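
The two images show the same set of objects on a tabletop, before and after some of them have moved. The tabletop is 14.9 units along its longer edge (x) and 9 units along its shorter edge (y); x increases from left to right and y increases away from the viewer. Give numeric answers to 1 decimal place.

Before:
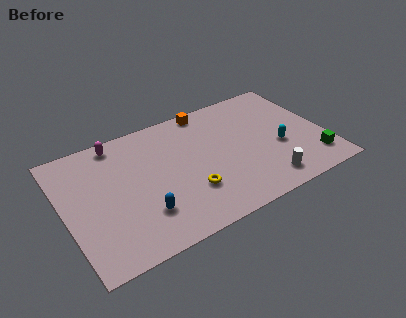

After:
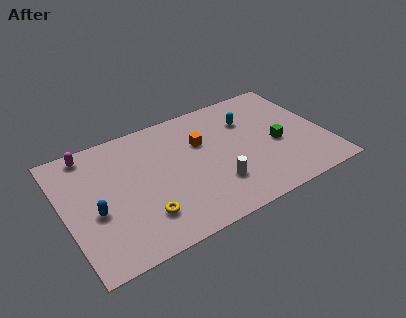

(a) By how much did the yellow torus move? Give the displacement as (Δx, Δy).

(-2.7, -0.5)

The yellow torus was at about (6.8, 2.7) and moved to about (4.1, 2.2).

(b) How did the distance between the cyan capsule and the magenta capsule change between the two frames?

-0.7

The distance was about 9.8 in the first image and 9.1 in the second, so they moved 0.7 units closer together.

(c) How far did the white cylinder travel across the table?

2.9

The white cylinder moved from about (11.0, 1.4) to (8.3, 2.5), a distance of √(2.7² + 1.1²) ≈ 2.9.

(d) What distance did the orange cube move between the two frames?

2.4

The orange cube moved from about (8.7, 8.2) to (8.0, 5.9), a distance of √(0.7² + 2.3²) ≈ 2.4.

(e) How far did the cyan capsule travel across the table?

3.1

The cyan capsule was near (12.2, 3.6) before and (10.8, 6.4) after, so it travelled √(1.4² + 2.8²) ≈ 3.1 units.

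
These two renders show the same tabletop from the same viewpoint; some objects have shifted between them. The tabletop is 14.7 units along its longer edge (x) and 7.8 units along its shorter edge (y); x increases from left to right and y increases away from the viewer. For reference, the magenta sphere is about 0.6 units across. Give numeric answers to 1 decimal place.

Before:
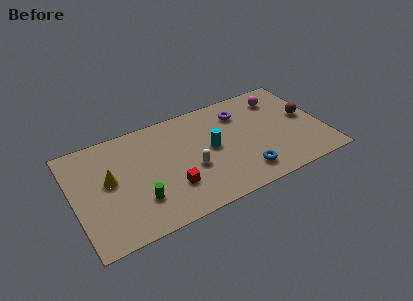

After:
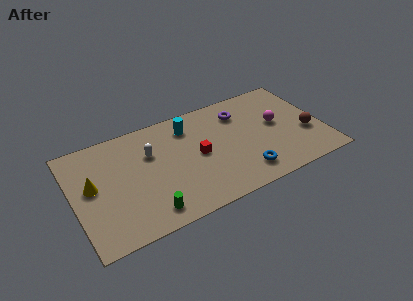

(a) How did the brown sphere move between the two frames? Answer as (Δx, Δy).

(-0.1, -1.3)

The brown sphere was at about (13.8, 4.2) and moved to about (13.7, 2.9).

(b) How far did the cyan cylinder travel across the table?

2.4

The cyan cylinder was near (8.1, 4.1) before and (7.0, 6.2) after, so it travelled √(1.1² + 2.1²) ≈ 2.4 units.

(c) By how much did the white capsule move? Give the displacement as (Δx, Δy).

(-2.2, 2.1)

The white capsule started near (6.8, 3.1) and ended near (4.6, 5.2).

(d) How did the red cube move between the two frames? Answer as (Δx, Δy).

(1.8, 1.6)

From the two frames, the red cube sits at roughly (5.5, 2.3) before and (7.3, 3.9) after.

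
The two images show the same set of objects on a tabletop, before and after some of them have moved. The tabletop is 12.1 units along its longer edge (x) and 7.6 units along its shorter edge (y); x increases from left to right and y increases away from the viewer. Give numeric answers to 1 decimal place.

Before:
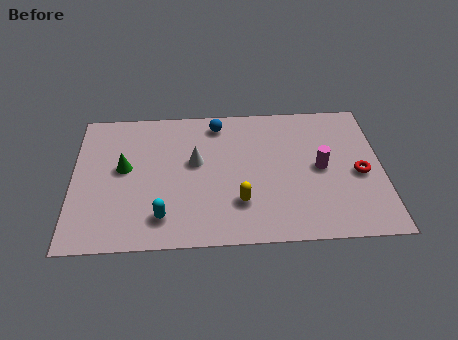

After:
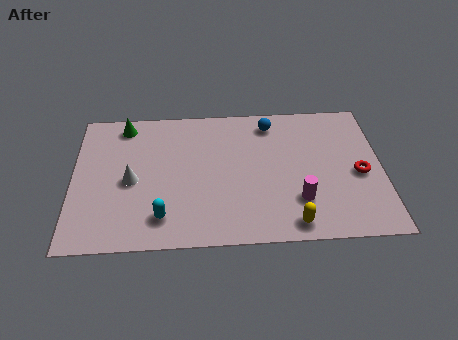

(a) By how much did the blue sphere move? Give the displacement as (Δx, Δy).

(2.1, -0.1)

The blue sphere was at about (5.7, 6.5) and moved to about (7.8, 6.4).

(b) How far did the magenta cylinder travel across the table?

1.9

From (9.7, 3.8) to (8.8, 2.1), the magenta cylinder covered √(0.9² + 1.7²) ≈ 1.9 units.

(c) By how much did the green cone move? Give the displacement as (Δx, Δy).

(0.0, 2.4)

From the two frames, the green cone sits at roughly (2.0, 4.2) before and (2.0, 6.6) after.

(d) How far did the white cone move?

2.7

The white cone moved from about (4.8, 4.4) to (2.3, 3.5), a distance of √(2.5² + 0.9²) ≈ 2.7.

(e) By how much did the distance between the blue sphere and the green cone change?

+1.4

Before: roughly 4.4 units apart; after: 5.8. That's 1.4 units further apart.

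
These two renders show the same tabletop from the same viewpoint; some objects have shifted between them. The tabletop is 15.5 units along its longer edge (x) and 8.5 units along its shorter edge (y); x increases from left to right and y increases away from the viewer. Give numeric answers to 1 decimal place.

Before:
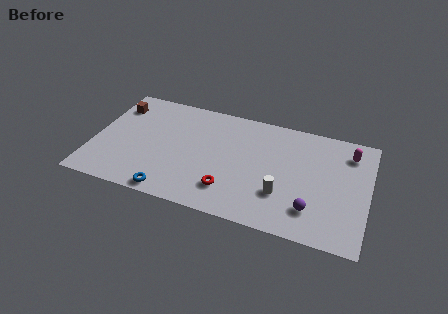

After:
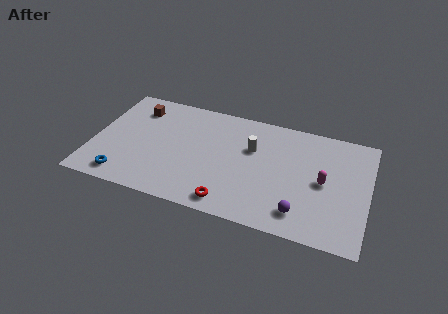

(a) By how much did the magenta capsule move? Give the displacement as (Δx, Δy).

(-1.3, -2.6)

The magenta capsule started near (14.3, 6.8) and ended near (13.0, 4.2).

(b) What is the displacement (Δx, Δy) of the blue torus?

(-2.7, 0.4)

The blue torus started near (4.7, 0.8) and ended near (2.0, 1.2).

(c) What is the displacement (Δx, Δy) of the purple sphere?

(-0.6, -0.4)

The purple sphere was at about (12.5, 2.0) and moved to about (11.9, 1.6).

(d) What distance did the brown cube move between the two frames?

1.2

The brown cube moved from about (1.0, 6.6) to (2.2, 6.7), a distance of √(1.2² + 0.1²) ≈ 1.2.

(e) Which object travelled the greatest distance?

the white cylinder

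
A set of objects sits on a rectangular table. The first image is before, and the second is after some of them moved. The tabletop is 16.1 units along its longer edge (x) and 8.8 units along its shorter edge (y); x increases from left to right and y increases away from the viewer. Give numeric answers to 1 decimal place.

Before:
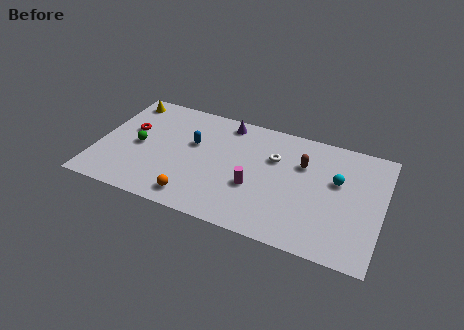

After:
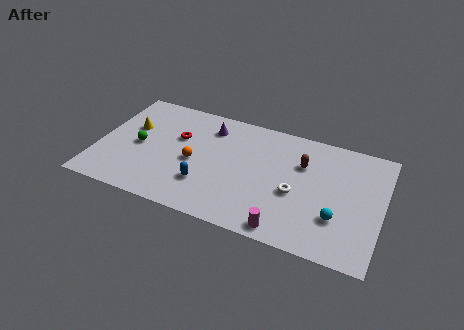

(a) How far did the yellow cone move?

2.2

The yellow cone was near (1.1, 7.6) before and (1.7, 5.5) after, so it travelled √(0.6² + 2.1²) ≈ 2.2 units.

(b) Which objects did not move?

the green sphere and the brown capsule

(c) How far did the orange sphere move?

2.7

The orange sphere was near (5.8, 1.3) before and (5.5, 4.0) after, so it travelled √(0.3² + 2.7²) ≈ 2.7 units.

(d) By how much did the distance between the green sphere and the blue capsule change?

+1.1

The distance was about 3.2 in the first image and 4.3 in the second, so they moved 1.1 units further apart.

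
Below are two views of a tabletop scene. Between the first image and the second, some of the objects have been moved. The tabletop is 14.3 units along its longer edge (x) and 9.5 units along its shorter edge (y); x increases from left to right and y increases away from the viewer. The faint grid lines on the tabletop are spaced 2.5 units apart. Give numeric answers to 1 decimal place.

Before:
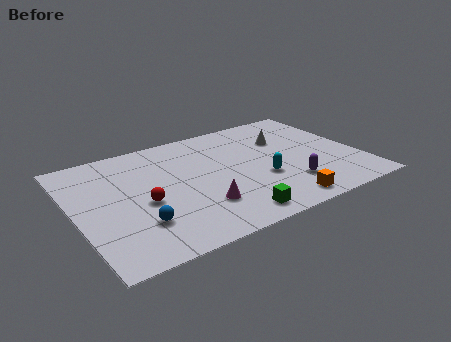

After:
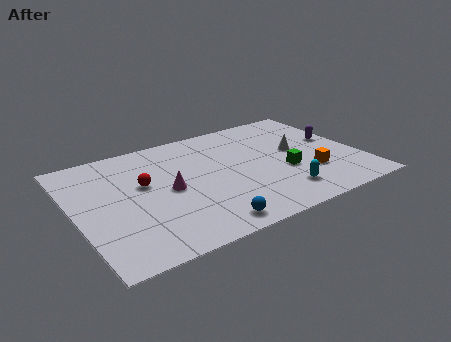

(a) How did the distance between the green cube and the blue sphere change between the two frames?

+0.5

Before: roughly 4.6 units apart; after: 5.1. That's 0.5 units further apart.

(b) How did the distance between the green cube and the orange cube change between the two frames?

-1.1

They were about 2.5 units apart before and 1.4 after — 1.1 units closer together.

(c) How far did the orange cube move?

2.6

The orange cube was near (9.7, 1.1) before and (11.6, 2.9) after, so it travelled √(1.9² + 1.8²) ≈ 2.6 units.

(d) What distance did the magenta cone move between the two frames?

2.4

From (5.9, 2.6) to (4.6, 4.6), the magenta cone covered √(1.3² + 2.0²) ≈ 2.4 units.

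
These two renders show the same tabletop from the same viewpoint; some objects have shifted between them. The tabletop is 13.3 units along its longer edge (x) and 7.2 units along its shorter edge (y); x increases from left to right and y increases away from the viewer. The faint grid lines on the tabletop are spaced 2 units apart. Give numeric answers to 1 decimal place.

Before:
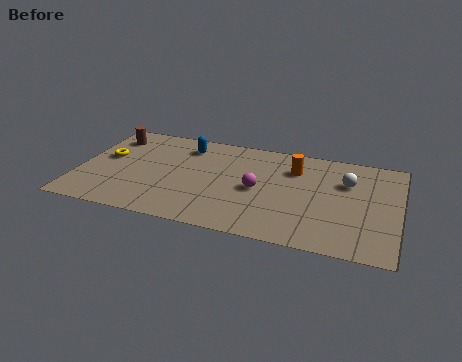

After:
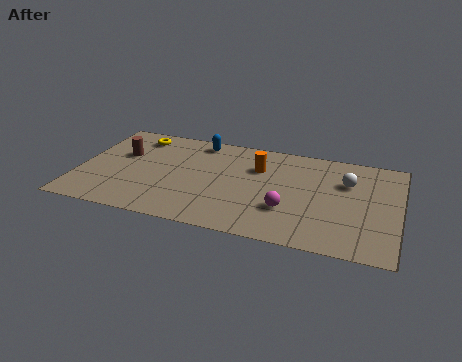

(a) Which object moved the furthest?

the yellow torus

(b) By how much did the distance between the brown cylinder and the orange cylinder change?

-2.1

Before: roughly 7.8 units apart; after: 5.7. That's 2.1 units closer together.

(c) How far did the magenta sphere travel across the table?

1.7

The magenta sphere was near (7.5, 3.4) before and (8.8, 2.3) after, so it travelled √(1.3² + 1.1²) ≈ 1.7 units.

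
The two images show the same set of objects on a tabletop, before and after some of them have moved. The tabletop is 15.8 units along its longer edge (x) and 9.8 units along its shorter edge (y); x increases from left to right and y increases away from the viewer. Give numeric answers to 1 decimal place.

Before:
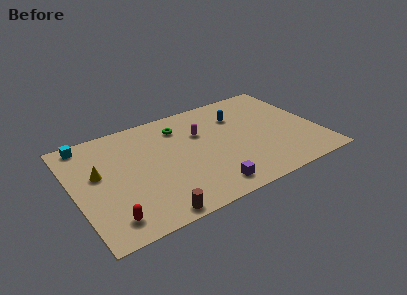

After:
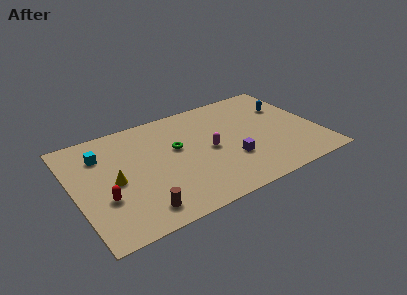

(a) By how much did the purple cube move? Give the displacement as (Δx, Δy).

(1.8, 1.8)

The purple cube started near (8.1, 1.4) and ended near (9.9, 3.2).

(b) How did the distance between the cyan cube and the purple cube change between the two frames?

-1.2

They were about 10.1 units apart before and 8.9 after — 1.2 units closer together.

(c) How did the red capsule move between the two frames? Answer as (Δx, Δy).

(-0.1, 1.8)

The red capsule started near (1.8, 1.6) and ended near (1.7, 3.4).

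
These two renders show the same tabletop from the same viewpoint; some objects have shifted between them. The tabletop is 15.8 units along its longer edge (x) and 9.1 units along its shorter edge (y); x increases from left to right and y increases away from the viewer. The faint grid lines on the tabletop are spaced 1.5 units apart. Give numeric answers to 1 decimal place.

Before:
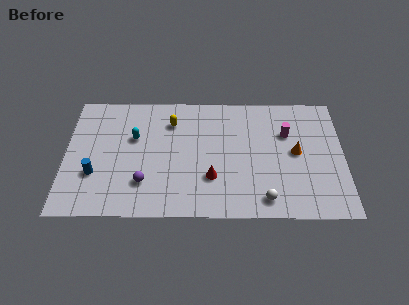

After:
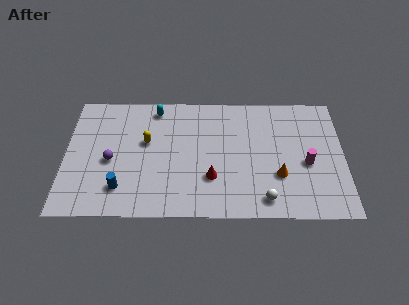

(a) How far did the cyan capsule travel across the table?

2.5

From (3.9, 5.7) to (5.1, 7.9), the cyan capsule covered √(1.2² + 2.2²) ≈ 2.5 units.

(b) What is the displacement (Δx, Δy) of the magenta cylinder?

(1.1, -2.2)

The magenta cylinder started near (12.6, 6.1) and ended near (13.7, 3.9).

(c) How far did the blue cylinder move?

1.8

From (1.7, 3.0) to (3.2, 2.0), the blue cylinder covered √(1.5² + 1.0²) ≈ 1.8 units.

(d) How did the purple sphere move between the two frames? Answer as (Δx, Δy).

(-1.9, 1.6)

The purple sphere was at about (4.5, 2.4) and moved to about (2.6, 4.0).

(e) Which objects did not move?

the white sphere and the red cone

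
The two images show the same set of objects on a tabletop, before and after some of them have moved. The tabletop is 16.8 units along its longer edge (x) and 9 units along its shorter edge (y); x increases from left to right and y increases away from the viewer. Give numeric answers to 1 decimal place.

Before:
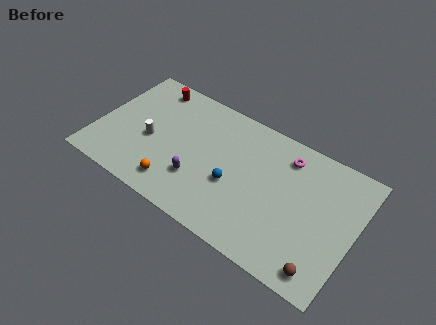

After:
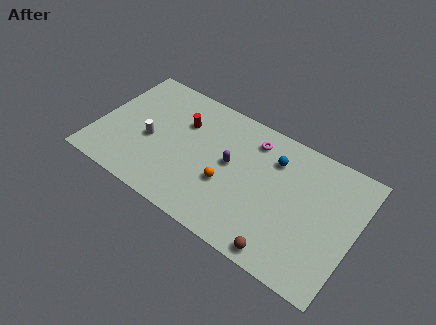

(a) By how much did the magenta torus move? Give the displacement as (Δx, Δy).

(-2.2, 0.0)

The magenta torus started near (12.0, 7.3) and ended near (9.8, 7.3).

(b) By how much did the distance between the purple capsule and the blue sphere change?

+0.8

They were about 2.4 units apart before and 3.2 after — 0.8 units further apart.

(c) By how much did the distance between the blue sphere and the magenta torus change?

-3.1

The distance was about 4.7 in the first image and 1.6 in the second, so they moved 3.1 units closer together.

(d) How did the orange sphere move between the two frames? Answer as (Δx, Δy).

(3.1, 1.8)

The orange sphere started near (5.6, 1.6) and ended near (8.7, 3.4).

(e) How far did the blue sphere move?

3.8

From (9.1, 3.6) to (11.3, 6.7), the blue sphere covered √(2.2² + 3.1²) ≈ 3.8 units.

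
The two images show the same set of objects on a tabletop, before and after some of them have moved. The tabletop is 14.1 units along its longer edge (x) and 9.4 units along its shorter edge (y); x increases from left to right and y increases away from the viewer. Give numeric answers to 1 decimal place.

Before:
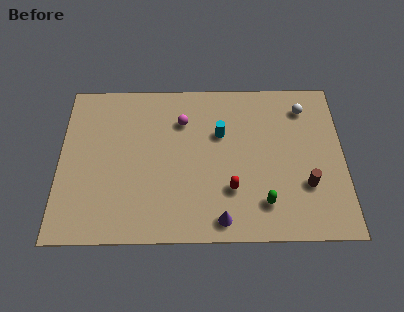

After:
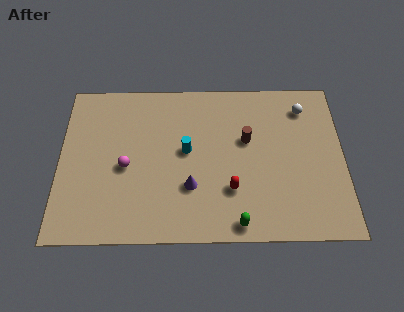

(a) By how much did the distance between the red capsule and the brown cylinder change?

-0.7

Before: roughly 3.7 units apart; after: 3.0. That's 0.7 units closer together.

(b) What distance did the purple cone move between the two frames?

2.4

The purple cone was near (8.0, 1.1) before and (6.5, 3.0) after, so it travelled √(1.5² + 1.9²) ≈ 2.4 units.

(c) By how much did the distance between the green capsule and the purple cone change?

+0.8

They were about 2.3 units apart before and 3.1 after — 0.8 units further apart.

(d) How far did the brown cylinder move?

4.0

The brown cylinder was near (12.2, 3.0) before and (9.3, 5.7) after, so it travelled √(2.9² + 2.7²) ≈ 4.0 units.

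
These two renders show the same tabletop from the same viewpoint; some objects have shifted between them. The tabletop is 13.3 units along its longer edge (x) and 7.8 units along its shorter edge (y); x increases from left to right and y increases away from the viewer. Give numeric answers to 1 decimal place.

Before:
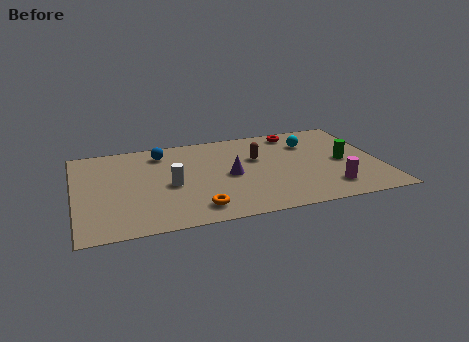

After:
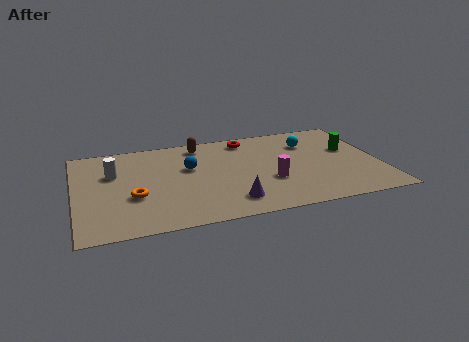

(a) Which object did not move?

the cyan sphere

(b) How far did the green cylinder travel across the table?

1.1

The green cylinder was near (11.7, 3.7) before and (12.1, 4.7) after, so it travelled √(0.4² + 1.0²) ≈ 1.1 units.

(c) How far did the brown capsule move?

3.0

The brown capsule moved from about (8.0, 4.9) to (5.6, 6.7), a distance of √(2.4² + 1.8²) ≈ 3.0.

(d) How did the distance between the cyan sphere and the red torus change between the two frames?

+1.7

The distance was about 1.2 in the first image and 2.9 in the second, so they moved 1.7 units further apart.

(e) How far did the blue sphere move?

1.9

The blue sphere moved from about (3.9, 6.4) to (5.0, 4.8), a distance of √(1.1² + 1.6²) ≈ 1.9.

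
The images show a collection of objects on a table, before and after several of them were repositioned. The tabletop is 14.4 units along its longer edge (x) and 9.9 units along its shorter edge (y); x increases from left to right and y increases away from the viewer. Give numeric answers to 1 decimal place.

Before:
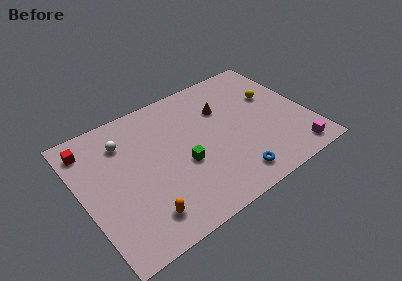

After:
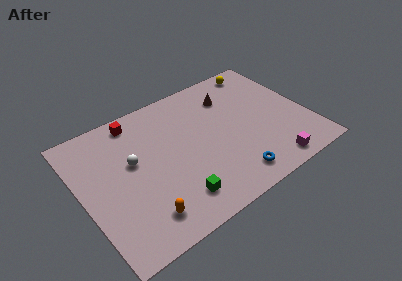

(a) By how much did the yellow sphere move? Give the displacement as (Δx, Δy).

(-0.2, 2.6)

The yellow sphere started near (12.5, 6.2) and ended near (12.3, 8.8).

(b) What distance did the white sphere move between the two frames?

1.7

The white sphere moved from about (3.0, 7.5) to (3.3, 5.8), a distance of √(0.3² + 1.7²) ≈ 1.7.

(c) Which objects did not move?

the orange capsule and the blue torus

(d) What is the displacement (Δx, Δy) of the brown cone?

(0.7, 0.7)

From the two frames, the brown cone sits at roughly (9.3, 6.8) before and (10.0, 7.5) after.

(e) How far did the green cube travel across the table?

2.3

The green cube moved from about (6.2, 4.0) to (5.3, 1.9), a distance of √(0.9² + 2.1²) ≈ 2.3.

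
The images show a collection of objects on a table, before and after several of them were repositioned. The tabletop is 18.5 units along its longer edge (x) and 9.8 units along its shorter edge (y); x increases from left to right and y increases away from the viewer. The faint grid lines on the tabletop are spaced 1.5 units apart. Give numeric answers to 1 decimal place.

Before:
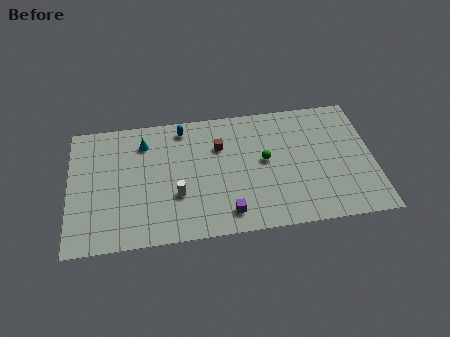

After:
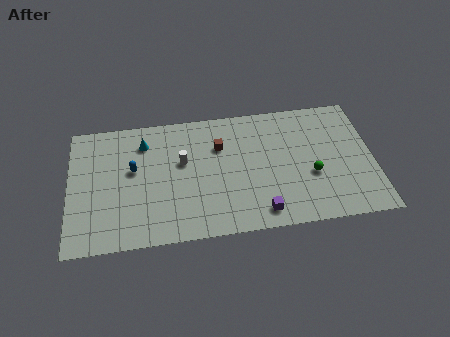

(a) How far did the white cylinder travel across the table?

2.5

The white cylinder moved from about (6.5, 3.4) to (6.9, 5.9), a distance of √(0.4² + 2.5²) ≈ 2.5.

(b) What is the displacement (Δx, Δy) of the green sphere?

(2.8, -1.5)

From the two frames, the green sphere sits at roughly (11.9, 5.3) before and (14.7, 3.8) after.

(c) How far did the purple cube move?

2.0

The purple cube moved from about (9.5, 1.6) to (11.5, 1.4), a distance of √(2.0² + 0.2²) ≈ 2.0.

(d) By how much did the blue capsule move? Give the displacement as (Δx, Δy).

(-3.1, -2.8)

The blue capsule started near (7.0, 8.5) and ended near (3.9, 5.7).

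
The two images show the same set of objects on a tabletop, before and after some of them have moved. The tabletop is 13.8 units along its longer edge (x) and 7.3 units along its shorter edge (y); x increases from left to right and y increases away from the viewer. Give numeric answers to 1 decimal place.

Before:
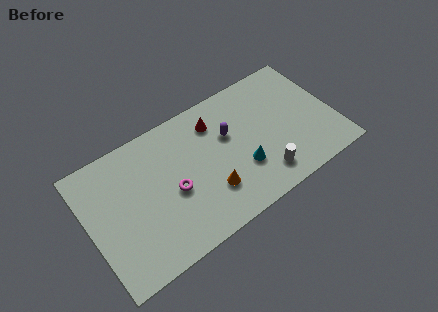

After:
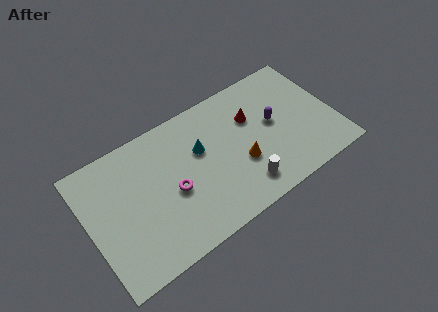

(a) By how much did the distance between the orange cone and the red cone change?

-1.3

Before: roughly 3.7 units apart; after: 2.4. That's 1.3 units closer together.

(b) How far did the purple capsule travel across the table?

2.6

The purple capsule moved from about (8.0, 4.6) to (10.5, 4.0), a distance of √(2.5² + 0.6²) ≈ 2.6.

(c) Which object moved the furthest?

the cyan cone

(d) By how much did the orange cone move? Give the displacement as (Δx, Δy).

(1.9, 0.6)

The orange cone started near (6.5, 2.1) and ended near (8.4, 2.7).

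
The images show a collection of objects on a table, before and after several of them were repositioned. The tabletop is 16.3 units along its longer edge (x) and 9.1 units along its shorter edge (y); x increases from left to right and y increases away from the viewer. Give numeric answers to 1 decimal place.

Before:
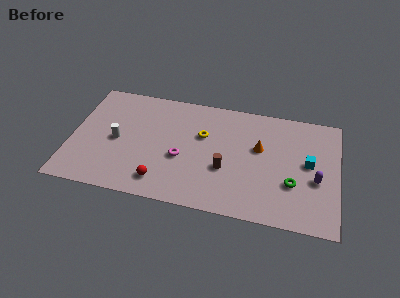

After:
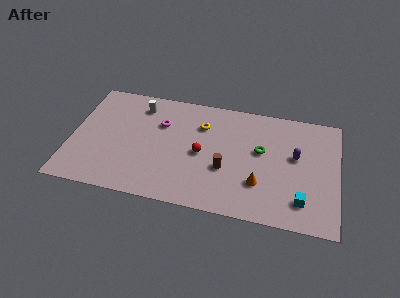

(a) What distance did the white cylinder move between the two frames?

3.3

The white cylinder was near (2.8, 4.3) before and (4.0, 7.4) after, so it travelled √(1.2² + 3.1²) ≈ 3.3 units.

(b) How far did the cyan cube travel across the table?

3.0

The cyan cube was near (14.5, 4.9) before and (14.2, 1.9) after, so it travelled √(0.3² + 3.0²) ≈ 3.0 units.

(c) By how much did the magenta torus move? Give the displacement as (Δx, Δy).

(-1.4, 2.5)

The magenta torus started near (6.8, 3.7) and ended near (5.4, 6.2).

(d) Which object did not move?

the brown cylinder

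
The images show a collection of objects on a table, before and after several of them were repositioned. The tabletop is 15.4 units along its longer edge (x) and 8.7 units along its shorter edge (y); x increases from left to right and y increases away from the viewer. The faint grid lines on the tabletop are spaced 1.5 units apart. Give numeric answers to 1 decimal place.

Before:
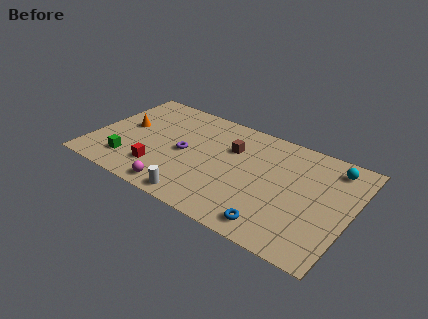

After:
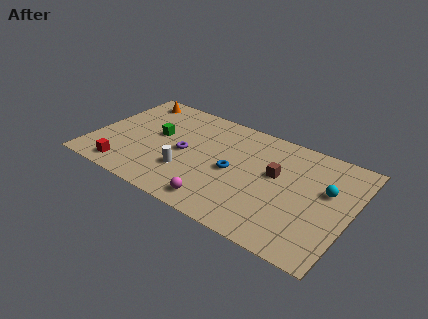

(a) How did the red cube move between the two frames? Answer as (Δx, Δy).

(-1.9, -0.9)

From the two frames, the red cube sits at roughly (4.3, 2.1) before and (2.4, 1.2) after.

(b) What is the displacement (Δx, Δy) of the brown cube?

(2.8, -0.8)

The brown cube was at about (8.1, 5.9) and moved to about (10.9, 5.1).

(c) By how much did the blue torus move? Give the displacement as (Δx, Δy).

(-2.9, 2.9)

From the two frames, the blue torus sits at roughly (11.4, 1.2) before and (8.5, 4.1) after.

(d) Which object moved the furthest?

the blue torus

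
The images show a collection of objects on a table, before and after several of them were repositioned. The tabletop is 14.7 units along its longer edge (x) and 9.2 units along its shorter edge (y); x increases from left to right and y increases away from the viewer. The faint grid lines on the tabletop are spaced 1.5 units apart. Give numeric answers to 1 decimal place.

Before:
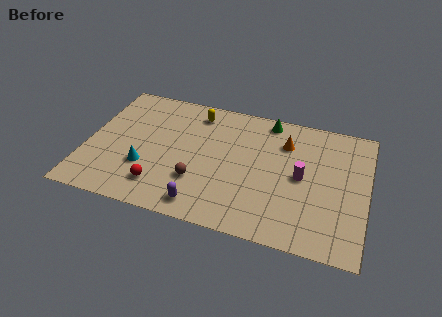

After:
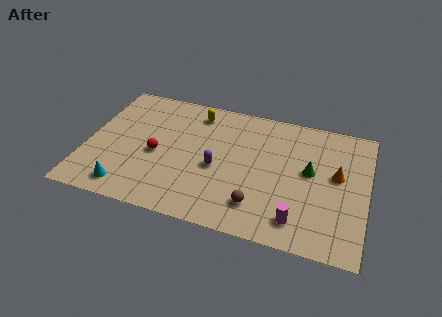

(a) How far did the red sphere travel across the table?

2.2

The red sphere was near (4.1, 1.9) before and (3.7, 4.1) after, so it travelled √(0.4² + 2.2²) ≈ 2.2 units.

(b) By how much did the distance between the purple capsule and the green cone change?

-2.7

They were about 7.6 units apart before and 4.9 after — 2.7 units closer together.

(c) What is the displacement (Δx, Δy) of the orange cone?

(2.8, -1.6)

From the two frames, the orange cone sits at roughly (10.3, 6.8) before and (13.1, 5.2) after.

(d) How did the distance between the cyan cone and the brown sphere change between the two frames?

+4.0

The distance was about 2.8 in the first image and 6.8 in the second, so they moved 4.0 units further apart.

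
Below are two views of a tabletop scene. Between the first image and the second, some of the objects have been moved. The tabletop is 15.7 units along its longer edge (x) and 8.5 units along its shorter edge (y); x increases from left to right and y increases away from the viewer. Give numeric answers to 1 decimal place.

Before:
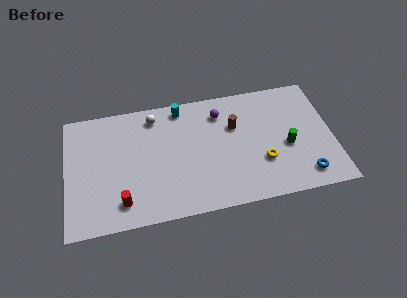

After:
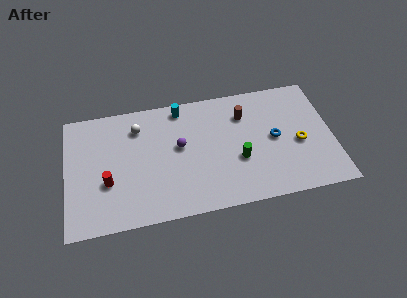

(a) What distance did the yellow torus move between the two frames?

2.4

The yellow torus moved from about (11.5, 2.8) to (13.7, 3.7), a distance of √(2.2² + 0.9²) ≈ 2.4.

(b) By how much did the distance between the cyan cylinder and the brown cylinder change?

+0.3

The distance was about 3.6 in the first image and 3.9 in the second, so they moved 0.3 units further apart.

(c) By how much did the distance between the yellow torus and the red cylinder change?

+2.9

Before: roughly 8.4 units apart; after: 11.3. That's 2.9 units further apart.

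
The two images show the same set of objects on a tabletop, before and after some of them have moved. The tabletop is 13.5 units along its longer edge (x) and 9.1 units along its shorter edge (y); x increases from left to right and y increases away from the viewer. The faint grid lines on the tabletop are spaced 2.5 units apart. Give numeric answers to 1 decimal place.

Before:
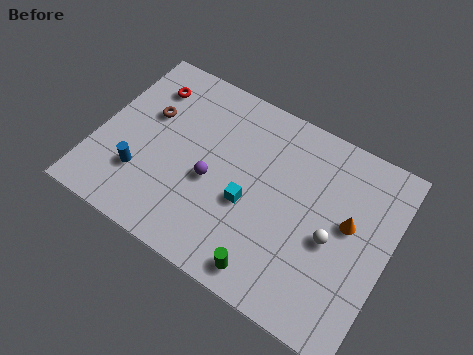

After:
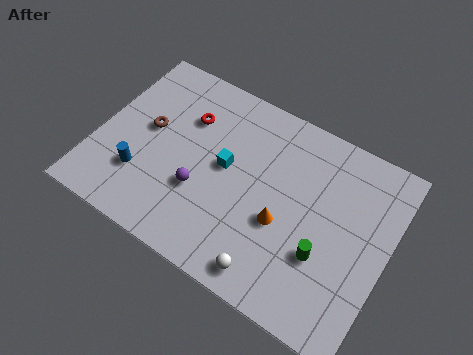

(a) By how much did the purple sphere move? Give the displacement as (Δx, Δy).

(-0.4, -0.7)

From the two frames, the purple sphere sits at roughly (5.4, 3.9) before and (5.0, 3.2) after.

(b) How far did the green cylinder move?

3.0

The green cylinder was near (8.6, 1.1) before and (10.8, 3.1) after, so it travelled √(2.2² + 2.0²) ≈ 3.0 units.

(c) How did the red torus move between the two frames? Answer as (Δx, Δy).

(2.0, -0.7)

The red torus started near (1.8, 7.1) and ended near (3.8, 6.4).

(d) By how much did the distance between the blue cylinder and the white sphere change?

-2.2

They were about 8.8 units apart before and 6.6 after — 2.2 units closer together.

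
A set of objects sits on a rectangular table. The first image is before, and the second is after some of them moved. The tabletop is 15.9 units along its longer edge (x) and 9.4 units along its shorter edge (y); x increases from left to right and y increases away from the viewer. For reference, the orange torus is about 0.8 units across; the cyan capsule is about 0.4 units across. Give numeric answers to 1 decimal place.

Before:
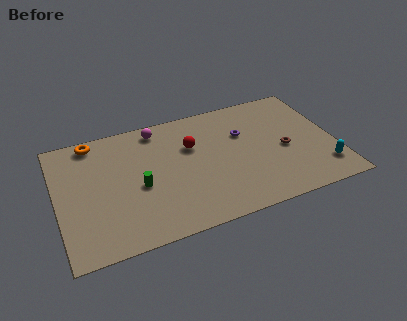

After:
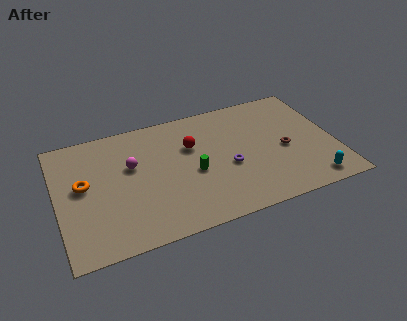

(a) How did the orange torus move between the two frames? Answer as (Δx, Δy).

(-0.8, -3.2)

From the two frames, the orange torus sits at roughly (2.3, 8.4) before and (1.5, 5.2) after.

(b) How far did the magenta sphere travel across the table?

2.9

The magenta sphere moved from about (6.0, 8.2) to (4.3, 5.8), a distance of √(1.7² + 2.4²) ≈ 2.9.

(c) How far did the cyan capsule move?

1.1

The cyan capsule was near (15.0, 2.0) before and (14.2, 1.2) after, so it travelled √(0.8² + 0.8²) ≈ 1.1 units.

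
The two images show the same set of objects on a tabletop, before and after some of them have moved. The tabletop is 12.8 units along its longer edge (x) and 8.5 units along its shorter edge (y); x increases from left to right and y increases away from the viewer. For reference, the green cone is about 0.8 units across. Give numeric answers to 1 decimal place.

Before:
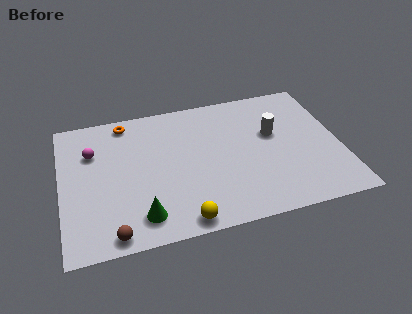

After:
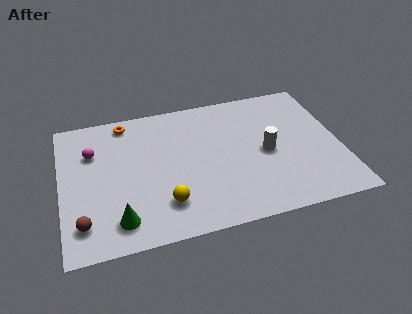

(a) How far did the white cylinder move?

1.2

From (9.8, 5.1) to (9.4, 4.0), the white cylinder covered √(0.4² + 1.1²) ≈ 1.2 units.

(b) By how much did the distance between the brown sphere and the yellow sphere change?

+0.6

They were about 3.1 units apart before and 3.7 after — 0.6 units further apart.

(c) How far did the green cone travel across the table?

1.0

The green cone was near (3.5, 1.5) before and (2.5, 1.5) after, so it travelled √(1.0² + 0.0²) ≈ 1.0 units.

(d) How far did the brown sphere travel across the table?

1.6

The brown sphere was near (2.2, 0.8) before and (0.9, 1.7) after, so it travelled √(1.3² + 0.9²) ≈ 1.6 units.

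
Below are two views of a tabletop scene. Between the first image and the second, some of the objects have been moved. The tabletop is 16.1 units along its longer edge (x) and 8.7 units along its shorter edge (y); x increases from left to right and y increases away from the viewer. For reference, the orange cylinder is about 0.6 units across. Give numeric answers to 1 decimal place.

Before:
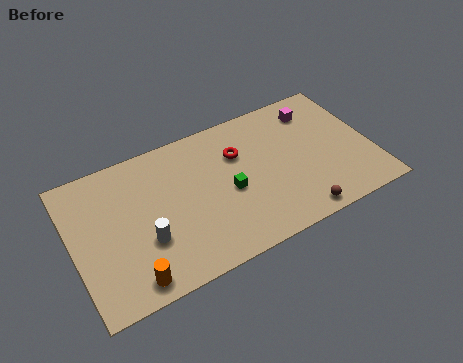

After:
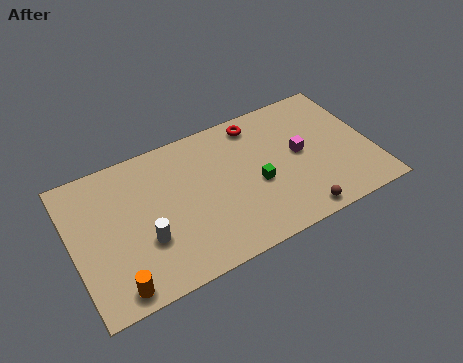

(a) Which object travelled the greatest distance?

the magenta cube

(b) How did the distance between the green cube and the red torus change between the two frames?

+1.6

They were about 2.2 units apart before and 3.8 after — 1.6 units further apart.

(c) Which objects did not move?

the brown sphere and the white cylinder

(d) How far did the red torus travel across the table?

1.9

The red torus moved from about (9.1, 6.0) to (10.3, 7.5), a distance of √(1.2² + 1.5²) ≈ 1.9.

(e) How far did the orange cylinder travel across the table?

0.8

The orange cylinder was near (2.7, 1.1) before and (1.9, 1.0) after, so it travelled √(0.8² + 0.1²) ≈ 0.8 units.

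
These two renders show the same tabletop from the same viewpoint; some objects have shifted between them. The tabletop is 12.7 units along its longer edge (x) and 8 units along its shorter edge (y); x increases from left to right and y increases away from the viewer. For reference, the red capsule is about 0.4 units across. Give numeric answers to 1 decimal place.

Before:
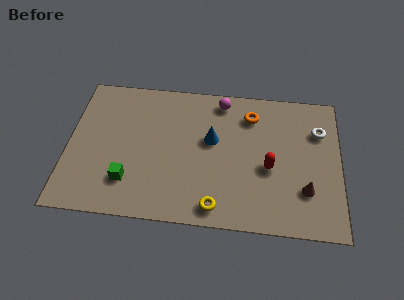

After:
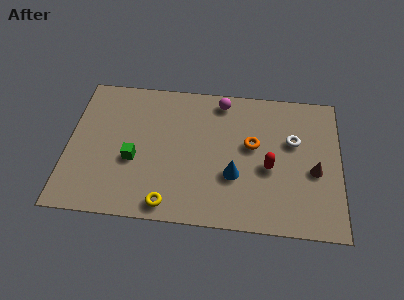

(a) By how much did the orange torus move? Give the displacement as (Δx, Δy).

(0.1, -1.7)

The orange torus was at about (8.5, 6.3) and moved to about (8.6, 4.6).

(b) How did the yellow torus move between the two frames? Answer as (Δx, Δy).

(-2.2, -0.1)

From the two frames, the yellow torus sits at roughly (7.0, 1.0) before and (4.8, 0.9) after.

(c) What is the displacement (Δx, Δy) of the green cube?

(0.2, 1.2)

The green cube started near (2.9, 2.0) and ended near (3.1, 3.2).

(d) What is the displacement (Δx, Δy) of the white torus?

(-1.2, -0.7)

From the two frames, the white torus sits at roughly (11.7, 5.7) before and (10.5, 5.0) after.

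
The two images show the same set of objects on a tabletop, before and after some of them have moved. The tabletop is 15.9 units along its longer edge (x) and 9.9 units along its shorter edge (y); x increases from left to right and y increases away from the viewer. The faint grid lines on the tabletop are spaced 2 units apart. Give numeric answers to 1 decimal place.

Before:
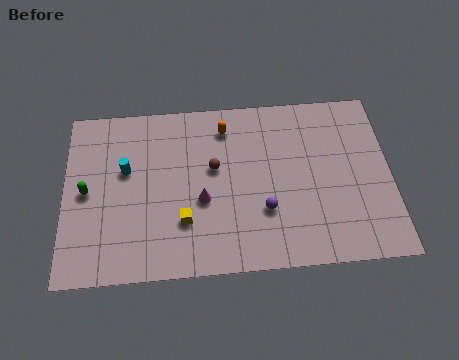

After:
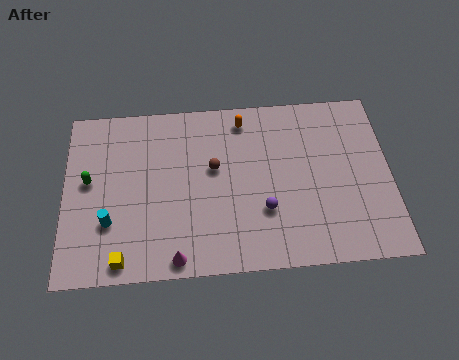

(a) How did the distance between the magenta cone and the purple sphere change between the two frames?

+1.8

The distance was about 3.1 in the first image and 4.9 in the second, so they moved 1.8 units further apart.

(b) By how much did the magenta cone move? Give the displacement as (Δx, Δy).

(-1.3, -3.1)

The magenta cone was at about (6.7, 4.0) and moved to about (5.4, 0.9).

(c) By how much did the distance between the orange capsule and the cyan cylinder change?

+3.2

Before: roughly 5.3 units apart; after: 8.5. That's 3.2 units further apart.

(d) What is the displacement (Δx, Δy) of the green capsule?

(0.1, 0.6)

The green capsule started near (1.1, 4.9) and ended near (1.2, 5.5).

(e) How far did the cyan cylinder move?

3.0

The cyan cylinder was near (3.0, 6.0) before and (2.2, 3.1) after, so it travelled √(0.8² + 2.9²) ≈ 3.0 units.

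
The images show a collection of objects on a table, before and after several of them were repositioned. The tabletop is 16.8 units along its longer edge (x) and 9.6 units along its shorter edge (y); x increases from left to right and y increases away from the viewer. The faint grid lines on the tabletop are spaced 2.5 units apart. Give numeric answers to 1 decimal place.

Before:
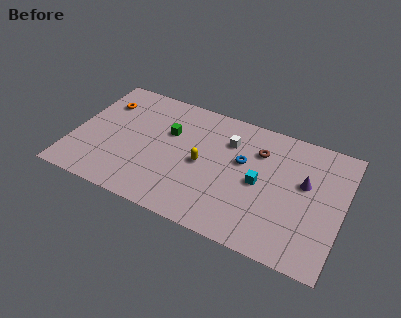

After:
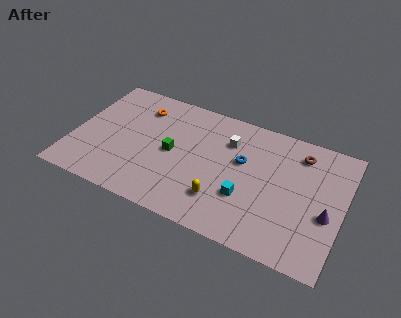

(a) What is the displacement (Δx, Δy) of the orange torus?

(2.3, 0.4)

The orange torus was at about (1.5, 7.1) and moved to about (3.8, 7.5).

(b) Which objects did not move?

the blue torus and the white cube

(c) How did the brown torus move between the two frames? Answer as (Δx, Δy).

(2.5, 0.8)

The brown torus started near (11.4, 7.0) and ended near (13.9, 7.8).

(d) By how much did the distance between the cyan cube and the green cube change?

-1.1

The distance was about 6.1 in the first image and 5.0 in the second, so they moved 1.1 units closer together.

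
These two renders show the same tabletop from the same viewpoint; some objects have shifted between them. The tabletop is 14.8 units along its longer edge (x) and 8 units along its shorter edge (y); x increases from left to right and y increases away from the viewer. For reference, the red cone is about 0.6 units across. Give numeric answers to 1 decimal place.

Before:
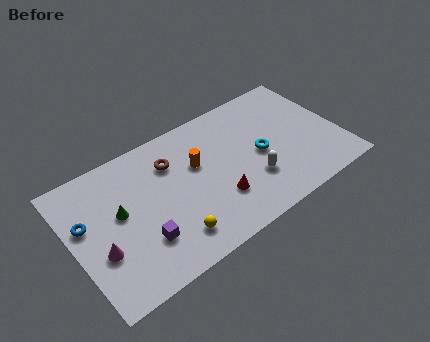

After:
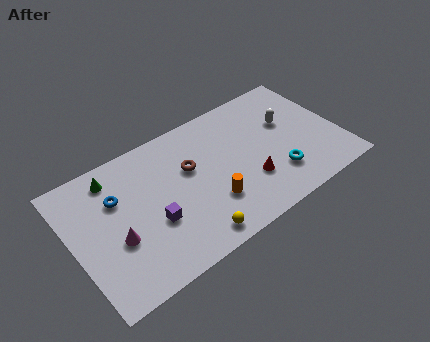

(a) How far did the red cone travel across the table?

1.8

From (7.7, 2.4) to (9.5, 2.5), the red cone covered √(1.8² + 0.1²) ≈ 1.8 units.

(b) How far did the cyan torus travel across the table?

1.8

The cyan torus moved from about (10.4, 3.8) to (11.0, 2.1), a distance of √(0.6² + 1.7²) ≈ 1.8.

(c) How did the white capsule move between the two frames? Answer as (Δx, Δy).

(2.5, 2.5)

The white capsule was at about (9.7, 2.5) and moved to about (12.2, 5.0).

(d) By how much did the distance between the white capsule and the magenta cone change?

+1.8

The distance was about 8.4 in the first image and 10.2 in the second, so they moved 1.8 units further apart.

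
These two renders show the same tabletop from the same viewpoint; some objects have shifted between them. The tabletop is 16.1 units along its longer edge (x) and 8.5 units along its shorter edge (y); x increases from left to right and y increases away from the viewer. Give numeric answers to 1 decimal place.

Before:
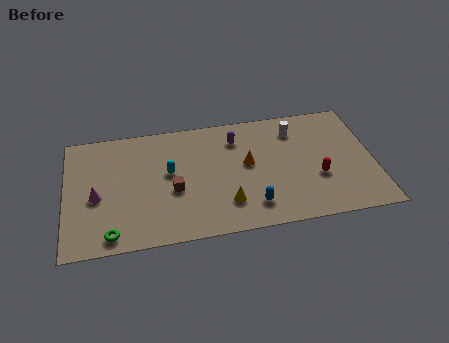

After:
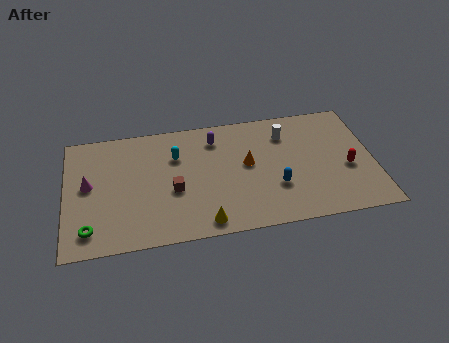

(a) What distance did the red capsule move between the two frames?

1.6

The red capsule moved from about (13.1, 3.1) to (14.7, 3.5), a distance of √(1.6² + 0.4²) ≈ 1.6.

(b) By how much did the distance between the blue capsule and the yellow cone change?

+2.8

Before: roughly 1.4 units apart; after: 4.2. That's 2.8 units further apart.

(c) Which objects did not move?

the orange cone and the brown cube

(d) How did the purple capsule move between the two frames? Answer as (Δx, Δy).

(-1.1, 0.2)

The purple capsule was at about (9.0, 6.6) and moved to about (7.9, 6.8).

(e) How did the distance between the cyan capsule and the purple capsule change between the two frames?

-1.7

They were about 4.0 units apart before and 2.3 after — 1.7 units closer together.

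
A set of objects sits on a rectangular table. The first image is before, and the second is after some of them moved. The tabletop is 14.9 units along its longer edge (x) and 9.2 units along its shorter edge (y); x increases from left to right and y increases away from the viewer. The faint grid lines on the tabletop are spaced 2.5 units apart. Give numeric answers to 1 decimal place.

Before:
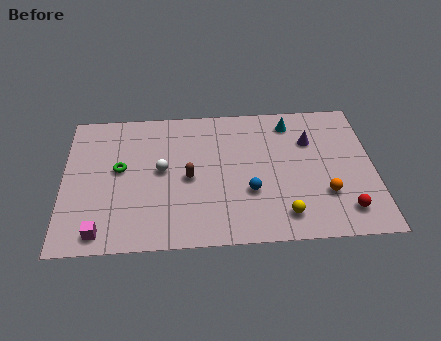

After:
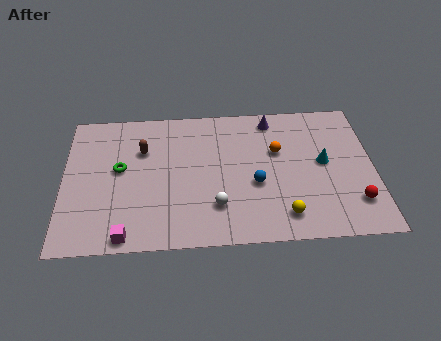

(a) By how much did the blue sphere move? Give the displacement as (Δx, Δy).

(0.3, 0.5)

From the two frames, the blue sphere sits at roughly (8.9, 3.2) before and (9.2, 3.7) after.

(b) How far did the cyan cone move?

3.2

The cyan cone moved from about (11.0, 7.7) to (12.5, 4.9), a distance of √(1.5² + 2.8²) ≈ 3.2.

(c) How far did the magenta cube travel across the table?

1.2

From (1.8, 1.1) to (3.0, 0.8), the magenta cube covered √(1.2² + 0.3²) ≈ 1.2 units.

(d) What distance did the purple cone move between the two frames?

2.4

The purple cone was near (11.9, 6.4) before and (10.1, 8.0) after, so it travelled √(1.8² + 1.6²) ≈ 2.4 units.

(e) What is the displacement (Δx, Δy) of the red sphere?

(0.5, 0.5)

From the two frames, the red sphere sits at roughly (13.4, 1.7) before and (13.9, 2.2) after.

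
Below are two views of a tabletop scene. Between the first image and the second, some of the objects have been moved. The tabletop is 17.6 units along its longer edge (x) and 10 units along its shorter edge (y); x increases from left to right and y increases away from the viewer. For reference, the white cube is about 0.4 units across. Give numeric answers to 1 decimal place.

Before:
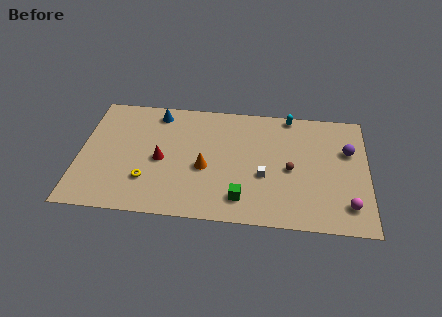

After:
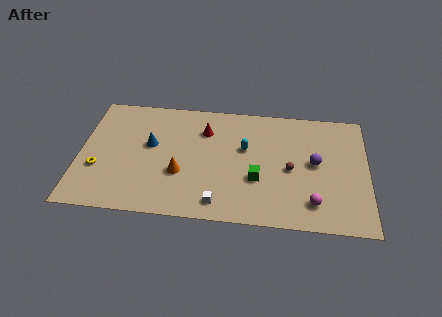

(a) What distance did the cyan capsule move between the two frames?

4.1

The cyan capsule was near (12.8, 9.2) before and (10.1, 6.1) after, so it travelled √(2.7² + 3.1²) ≈ 4.1 units.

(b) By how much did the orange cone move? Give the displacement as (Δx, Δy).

(-1.5, -0.6)

The orange cone was at about (7.7, 4.2) and moved to about (6.2, 3.6).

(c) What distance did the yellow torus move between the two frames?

3.1

The yellow torus moved from about (4.2, 2.8) to (1.2, 3.5), a distance of √(3.0² + 0.7²) ≈ 3.1.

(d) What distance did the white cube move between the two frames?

3.7

The white cube was near (11.3, 3.9) before and (8.6, 1.4) after, so it travelled √(2.7² + 2.5²) ≈ 3.7 units.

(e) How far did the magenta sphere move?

2.1

From (16.4, 2.0) to (14.3, 2.0), the magenta sphere covered √(2.1² + 0.0²) ≈ 2.1 units.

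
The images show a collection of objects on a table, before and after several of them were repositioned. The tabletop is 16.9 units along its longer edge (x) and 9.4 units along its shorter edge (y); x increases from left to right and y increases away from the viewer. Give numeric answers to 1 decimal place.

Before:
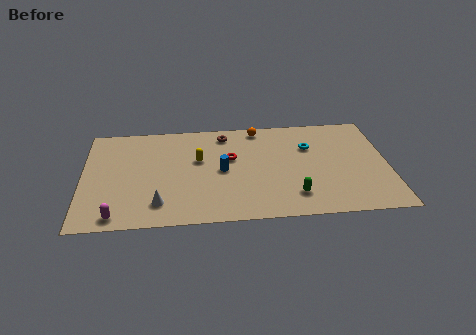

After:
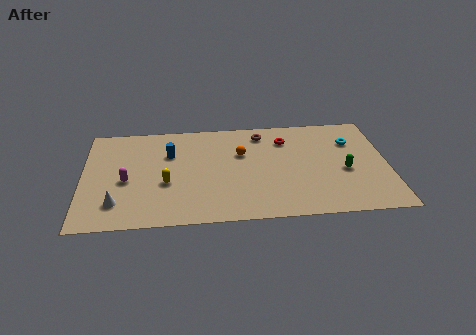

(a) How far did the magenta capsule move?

3.1

From (1.9, 1.0) to (2.4, 4.1), the magenta capsule covered √(0.5² + 3.1²) ≈ 3.1 units.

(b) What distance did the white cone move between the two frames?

2.3

The white cone moved from about (4.2, 1.9) to (1.9, 2.1), a distance of √(2.3² + 0.2²) ≈ 2.3.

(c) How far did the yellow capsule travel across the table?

2.7

From (6.4, 5.7) to (4.6, 3.7), the yellow capsule covered √(1.8² + 2.0²) ≈ 2.7 units.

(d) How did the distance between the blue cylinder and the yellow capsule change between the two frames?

+1.0

They were about 1.7 units apart before and 2.7 after — 1.0 units further apart.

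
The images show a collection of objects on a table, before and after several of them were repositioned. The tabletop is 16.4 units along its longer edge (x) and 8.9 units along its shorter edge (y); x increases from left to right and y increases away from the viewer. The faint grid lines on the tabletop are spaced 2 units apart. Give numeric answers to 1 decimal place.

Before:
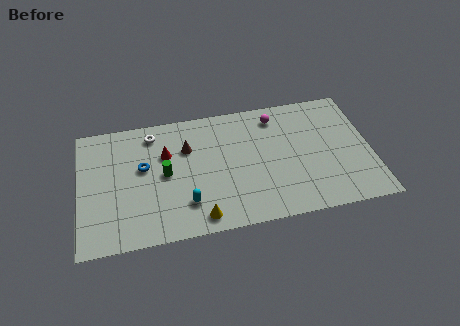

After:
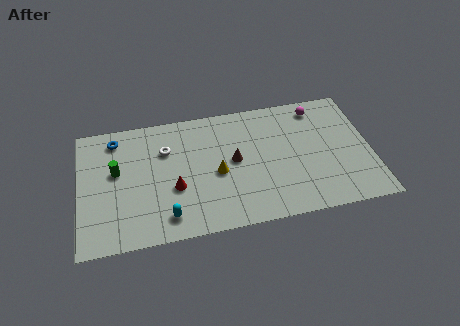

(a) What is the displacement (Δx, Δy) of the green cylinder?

(-2.7, 0.7)

The green cylinder was at about (4.8, 4.5) and moved to about (2.1, 5.2).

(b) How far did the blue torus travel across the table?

2.7

The blue torus was near (3.6, 5.2) before and (2.1, 7.5) after, so it travelled √(1.5² + 2.3²) ≈ 2.7 units.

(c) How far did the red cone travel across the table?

2.5

From (4.9, 5.9) to (5.3, 3.4), the red cone covered √(0.4² + 2.5²) ≈ 2.5 units.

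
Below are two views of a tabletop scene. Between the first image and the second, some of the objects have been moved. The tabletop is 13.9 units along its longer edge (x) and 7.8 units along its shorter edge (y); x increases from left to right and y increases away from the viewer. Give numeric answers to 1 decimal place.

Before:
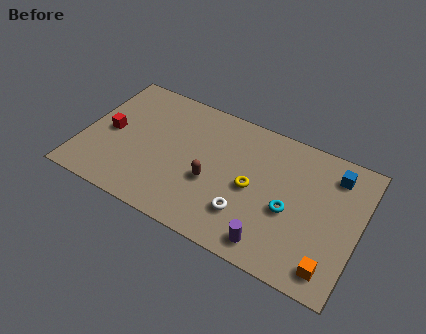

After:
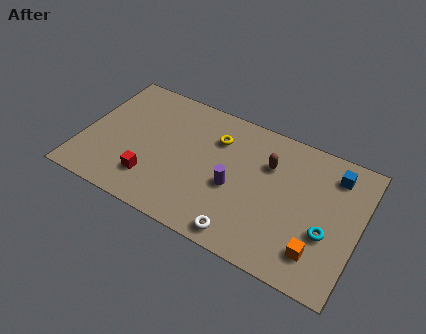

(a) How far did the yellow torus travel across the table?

2.9

The yellow torus moved from about (8.6, 3.7) to (6.5, 5.7), a distance of √(2.1² + 2.0²) ≈ 2.9.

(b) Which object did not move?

the blue cube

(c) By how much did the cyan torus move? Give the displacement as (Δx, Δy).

(1.9, -0.4)

The cyan torus was at about (10.5, 3.3) and moved to about (12.4, 2.9).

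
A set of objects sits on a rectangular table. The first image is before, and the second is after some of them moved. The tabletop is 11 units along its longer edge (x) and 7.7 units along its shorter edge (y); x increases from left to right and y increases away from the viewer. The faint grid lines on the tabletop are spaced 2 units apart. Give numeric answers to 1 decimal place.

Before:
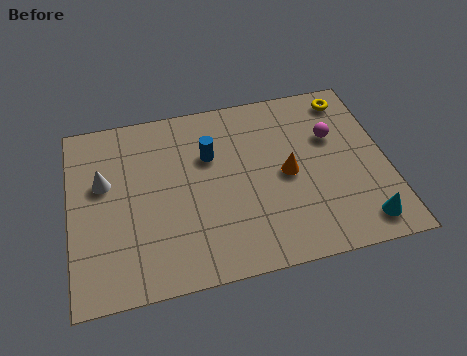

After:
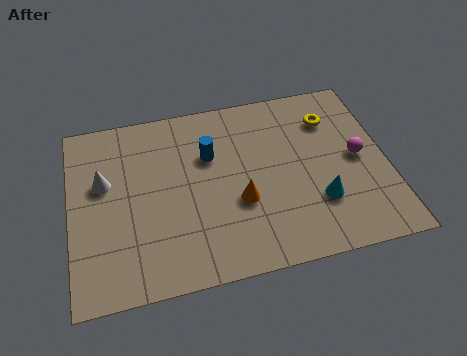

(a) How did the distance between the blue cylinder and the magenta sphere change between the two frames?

+0.9

They were about 4.3 units apart before and 5.2 after — 0.9 units further apart.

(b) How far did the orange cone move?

1.9

From (7.5, 3.7) to (5.8, 2.9), the orange cone covered √(1.7² + 0.8²) ≈ 1.9 units.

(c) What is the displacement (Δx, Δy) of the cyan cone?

(-1.4, 1.2)

The cyan cone started near (9.9, 1.1) and ended near (8.5, 2.3).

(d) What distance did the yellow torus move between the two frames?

1.1

From (9.9, 6.6) to (9.2, 5.8), the yellow torus covered √(0.7² + 0.8²) ≈ 1.1 units.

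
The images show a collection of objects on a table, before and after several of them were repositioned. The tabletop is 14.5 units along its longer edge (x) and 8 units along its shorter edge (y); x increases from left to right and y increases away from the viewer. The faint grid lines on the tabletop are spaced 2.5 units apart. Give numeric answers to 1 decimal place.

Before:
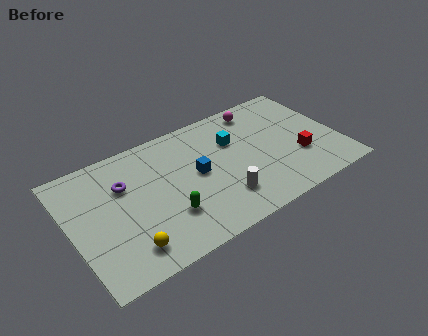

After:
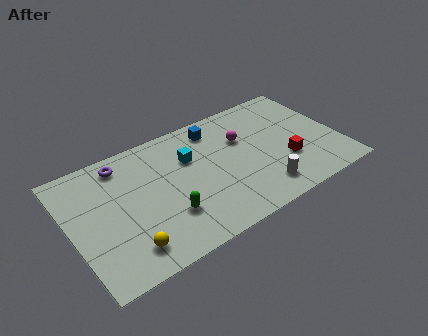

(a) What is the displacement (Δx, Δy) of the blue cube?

(1.4, 2.5)

The blue cube started near (6.8, 4.2) and ended near (8.2, 6.7).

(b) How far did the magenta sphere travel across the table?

2.0

The magenta sphere moved from about (10.7, 6.9) to (9.5, 5.3), a distance of √(1.2² + 1.6²) ≈ 2.0.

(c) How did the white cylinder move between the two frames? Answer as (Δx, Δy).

(2.1, -0.5)

The white cylinder was at about (7.8, 2.0) and moved to about (9.9, 1.5).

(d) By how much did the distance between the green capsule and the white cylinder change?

+2.2

The distance was about 2.9 in the first image and 5.1 in the second, so they moved 2.2 units further apart.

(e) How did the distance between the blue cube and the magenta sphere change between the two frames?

-2.8

Before: roughly 4.7 units apart; after: 1.9. That's 2.8 units closer together.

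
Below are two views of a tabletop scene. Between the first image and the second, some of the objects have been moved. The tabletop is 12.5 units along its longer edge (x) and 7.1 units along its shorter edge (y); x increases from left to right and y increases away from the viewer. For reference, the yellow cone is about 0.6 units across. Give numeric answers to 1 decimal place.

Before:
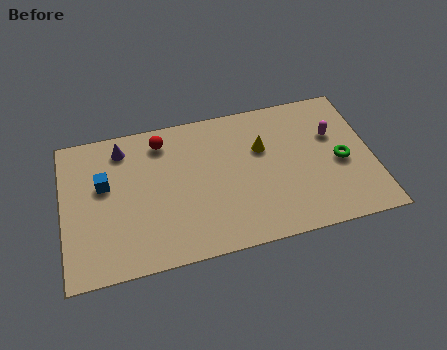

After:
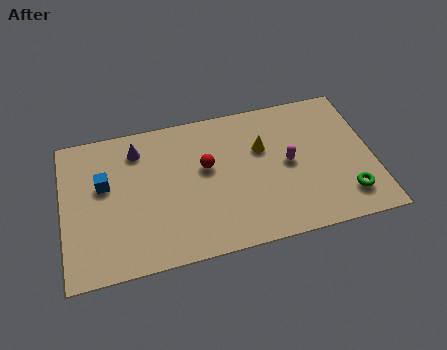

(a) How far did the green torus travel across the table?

1.7

From (11.2, 3.2) to (11.3, 1.5), the green torus covered √(0.1² + 1.7²) ≈ 1.7 units.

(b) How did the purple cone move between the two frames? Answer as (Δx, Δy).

(0.6, -0.2)

The purple cone started near (2.5, 5.9) and ended near (3.1, 5.7).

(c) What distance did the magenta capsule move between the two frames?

2.1

The magenta capsule was near (11.0, 4.6) before and (9.1, 3.6) after, so it travelled √(1.9² + 1.0²) ≈ 2.1 units.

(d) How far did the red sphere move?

2.4

The red sphere moved from about (4.1, 5.9) to (5.8, 4.2), a distance of √(1.7² + 1.7²) ≈ 2.4.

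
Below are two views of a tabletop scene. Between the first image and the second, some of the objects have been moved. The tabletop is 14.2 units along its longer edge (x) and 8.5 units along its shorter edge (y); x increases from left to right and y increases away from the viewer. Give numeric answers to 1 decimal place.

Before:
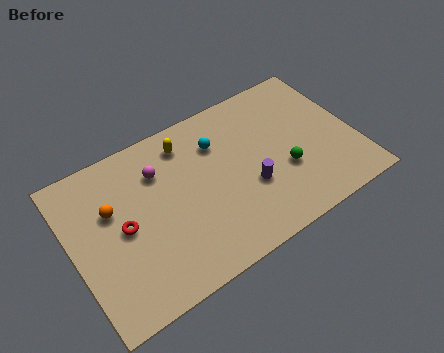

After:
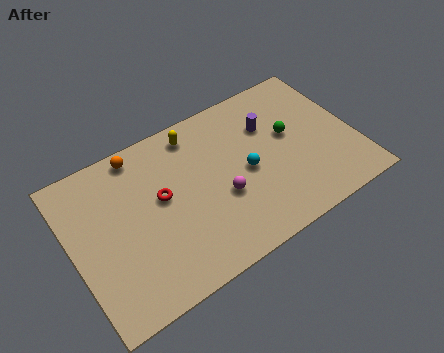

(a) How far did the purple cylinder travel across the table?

3.2

From (8.7, 3.1) to (10.2, 5.9), the purple cylinder covered √(1.5² + 2.8²) ≈ 3.2 units.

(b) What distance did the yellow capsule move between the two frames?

0.6

The yellow capsule moved from about (6.1, 7.0) to (6.6, 7.3), a distance of √(0.5² + 0.3²) ≈ 0.6.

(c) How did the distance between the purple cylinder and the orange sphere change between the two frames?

-0.4

Before: roughly 7.0 units apart; after: 6.6. That's 0.4 units closer together.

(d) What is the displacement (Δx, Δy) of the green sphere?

(0.6, 1.8)

The green sphere was at about (10.5, 3.1) and moved to about (11.1, 4.9).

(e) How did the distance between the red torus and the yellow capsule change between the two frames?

-1.3

The distance was about 4.6 in the first image and 3.3 in the second, so they moved 1.3 units closer together.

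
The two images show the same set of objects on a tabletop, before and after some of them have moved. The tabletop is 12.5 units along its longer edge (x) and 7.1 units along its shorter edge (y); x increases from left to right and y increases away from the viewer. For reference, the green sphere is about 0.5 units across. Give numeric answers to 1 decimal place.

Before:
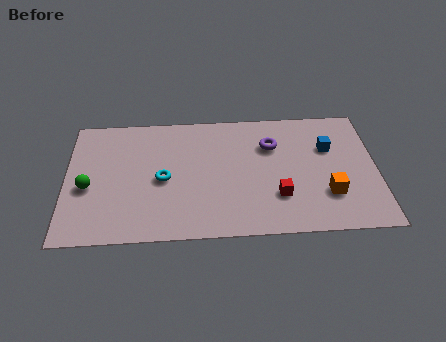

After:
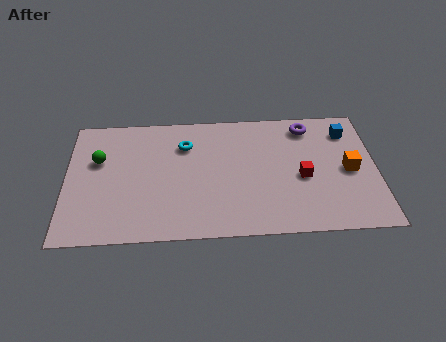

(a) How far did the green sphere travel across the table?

1.6

The green sphere moved from about (0.9, 3.0) to (1.3, 4.5), a distance of √(0.4² + 1.5²) ≈ 1.6.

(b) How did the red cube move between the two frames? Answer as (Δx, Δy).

(1.0, 1.0)

The red cube started near (8.5, 2.1) and ended near (9.5, 3.1).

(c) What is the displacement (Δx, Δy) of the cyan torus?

(0.9, 1.9)

The cyan torus was at about (3.9, 3.3) and moved to about (4.8, 5.2).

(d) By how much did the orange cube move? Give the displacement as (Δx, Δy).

(0.9, 1.3)

The orange cube started near (10.5, 2.1) and ended near (11.4, 3.4).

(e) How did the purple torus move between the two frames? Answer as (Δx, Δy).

(1.5, 1.0)

The purple torus started near (8.3, 5.0) and ended near (9.8, 6.0).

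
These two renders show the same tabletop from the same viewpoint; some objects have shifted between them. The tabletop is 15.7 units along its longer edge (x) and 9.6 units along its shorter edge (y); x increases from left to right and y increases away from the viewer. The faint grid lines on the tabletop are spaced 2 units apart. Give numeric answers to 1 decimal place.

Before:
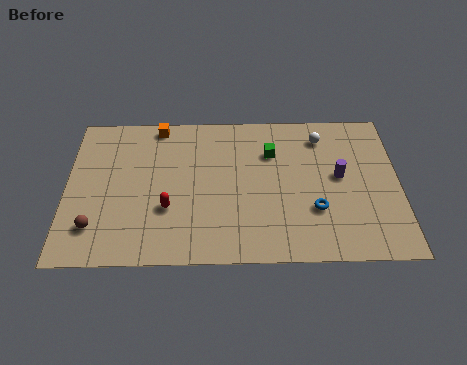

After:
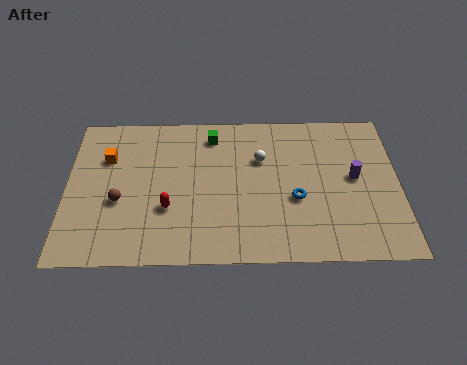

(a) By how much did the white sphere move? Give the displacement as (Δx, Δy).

(-2.9, -1.4)

The white sphere was at about (12.1, 7.8) and moved to about (9.2, 6.4).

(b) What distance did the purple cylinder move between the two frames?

0.7

The purple cylinder moved from about (12.9, 5.2) to (13.6, 5.1), a distance of √(0.7² + 0.1²) ≈ 0.7.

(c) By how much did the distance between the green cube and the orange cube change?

-0.5

The distance was about 5.7 in the first image and 5.2 in the second, so they moved 0.5 units closer together.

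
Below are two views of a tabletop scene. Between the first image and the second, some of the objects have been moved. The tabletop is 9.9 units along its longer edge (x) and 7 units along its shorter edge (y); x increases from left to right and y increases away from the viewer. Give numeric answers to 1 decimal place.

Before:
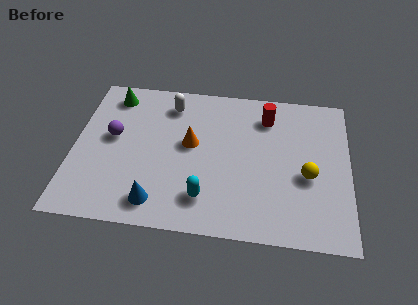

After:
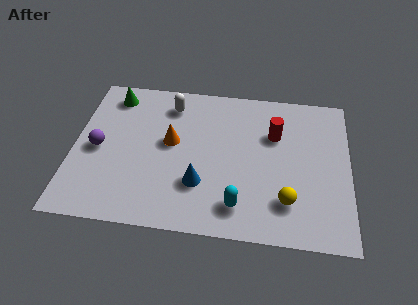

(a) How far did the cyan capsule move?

1.2

The cyan capsule was near (4.8, 1.5) before and (6.0, 1.3) after, so it travelled √(1.2² + 0.2²) ≈ 1.2 units.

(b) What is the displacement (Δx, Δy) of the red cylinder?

(0.3, -0.8)

The red cylinder was at about (6.9, 5.5) and moved to about (7.2, 4.7).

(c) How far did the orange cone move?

0.7

The orange cone moved from about (4.2, 3.9) to (3.5, 3.9), a distance of √(0.7² + 0.0²) ≈ 0.7.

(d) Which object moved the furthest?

the blue cone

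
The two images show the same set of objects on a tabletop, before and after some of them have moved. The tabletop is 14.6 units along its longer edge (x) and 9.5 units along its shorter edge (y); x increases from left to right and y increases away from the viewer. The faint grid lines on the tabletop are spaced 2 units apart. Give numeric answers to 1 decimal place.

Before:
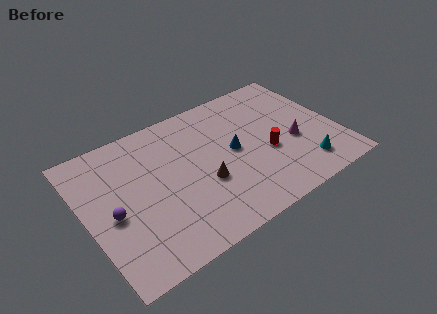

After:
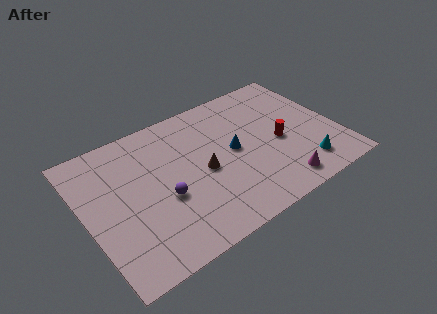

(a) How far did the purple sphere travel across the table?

2.9

The purple sphere was near (1.4, 4.2) before and (4.3, 3.8) after, so it travelled √(2.9² + 0.4²) ≈ 2.9 units.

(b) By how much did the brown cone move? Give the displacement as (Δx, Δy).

(0.1, 0.8)

The brown cone was at about (6.6, 3.6) and moved to about (6.7, 4.4).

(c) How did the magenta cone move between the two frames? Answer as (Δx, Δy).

(-1.4, -2.5)

From the two frames, the magenta cone sits at roughly (12.0, 3.8) before and (10.6, 1.3) after.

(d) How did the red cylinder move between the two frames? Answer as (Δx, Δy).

(0.8, 0.4)

From the two frames, the red cylinder sits at roughly (10.4, 3.8) before and (11.2, 4.2) after.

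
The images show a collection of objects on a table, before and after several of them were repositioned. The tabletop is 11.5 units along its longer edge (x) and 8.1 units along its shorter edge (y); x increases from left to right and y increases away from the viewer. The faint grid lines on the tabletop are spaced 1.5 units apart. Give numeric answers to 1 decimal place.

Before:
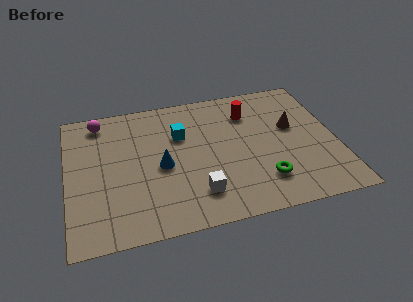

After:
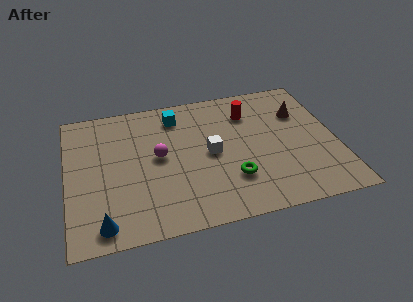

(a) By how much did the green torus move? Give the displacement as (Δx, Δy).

(-1.3, 0.4)

The green torus was at about (8.2, 1.9) and moved to about (6.9, 2.3).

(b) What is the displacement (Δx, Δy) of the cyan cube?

(-0.1, 1.2)

From the two frames, the cyan cube sits at roughly (4.9, 5.4) before and (4.8, 6.6) after.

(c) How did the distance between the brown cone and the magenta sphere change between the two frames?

-2.2

They were about 8.5 units apart before and 6.3 after — 2.2 units closer together.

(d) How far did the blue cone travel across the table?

3.7

The blue cone moved from about (4.0, 3.7) to (1.4, 1.0), a distance of √(2.6² + 2.7²) ≈ 3.7.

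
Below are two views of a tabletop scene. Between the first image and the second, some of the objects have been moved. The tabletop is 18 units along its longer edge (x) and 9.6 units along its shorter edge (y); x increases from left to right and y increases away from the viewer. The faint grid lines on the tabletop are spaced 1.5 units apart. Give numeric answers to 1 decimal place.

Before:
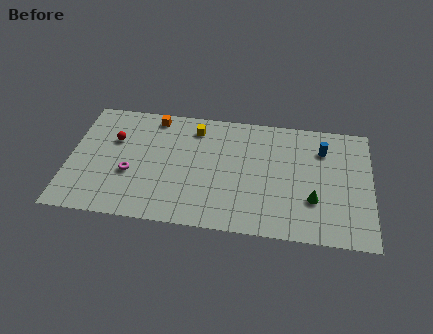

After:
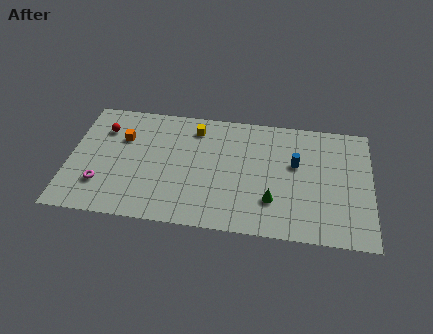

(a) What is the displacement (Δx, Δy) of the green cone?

(-2.4, -0.4)

The green cone started near (14.6, 3.1) and ended near (12.2, 2.7).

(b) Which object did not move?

the yellow cube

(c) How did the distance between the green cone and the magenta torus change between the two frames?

-0.7

The distance was about 10.9 in the first image and 10.2 in the second, so they moved 0.7 units closer together.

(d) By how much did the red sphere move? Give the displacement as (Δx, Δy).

(-0.7, 0.8)

The red sphere started near (2.6, 6.3) and ended near (1.9, 7.1).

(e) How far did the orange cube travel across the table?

2.7

The orange cube moved from about (4.9, 8.5) to (3.1, 6.5), a distance of √(1.8² + 2.0²) ≈ 2.7.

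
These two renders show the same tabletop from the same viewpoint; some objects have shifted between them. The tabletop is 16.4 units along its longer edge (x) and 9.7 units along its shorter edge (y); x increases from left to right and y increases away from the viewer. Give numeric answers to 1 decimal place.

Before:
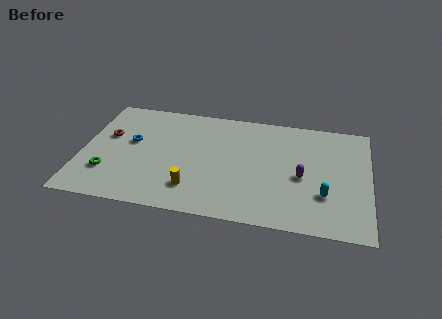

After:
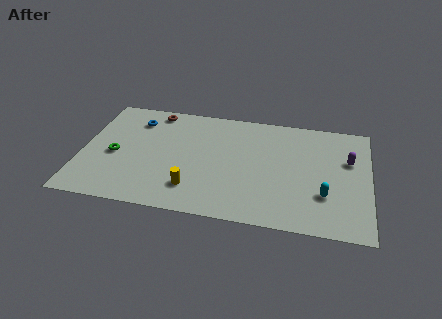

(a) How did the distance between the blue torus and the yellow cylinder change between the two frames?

+1.5

They were about 5.0 units apart before and 6.5 after — 1.5 units further apart.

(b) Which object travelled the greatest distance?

the brown torus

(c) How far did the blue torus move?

2.0

From (2.8, 5.6) to (2.9, 7.6), the blue torus covered √(0.1² + 2.0²) ≈ 2.0 units.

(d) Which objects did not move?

the cyan capsule and the yellow cylinder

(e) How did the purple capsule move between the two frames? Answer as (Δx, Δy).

(2.6, 1.9)

The purple capsule was at about (12.6, 4.3) and moved to about (15.2, 6.2).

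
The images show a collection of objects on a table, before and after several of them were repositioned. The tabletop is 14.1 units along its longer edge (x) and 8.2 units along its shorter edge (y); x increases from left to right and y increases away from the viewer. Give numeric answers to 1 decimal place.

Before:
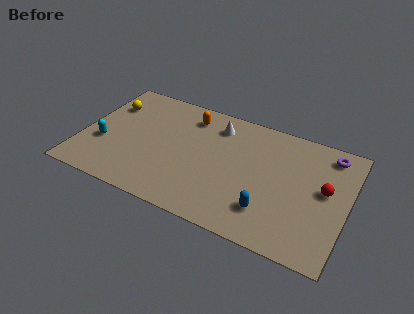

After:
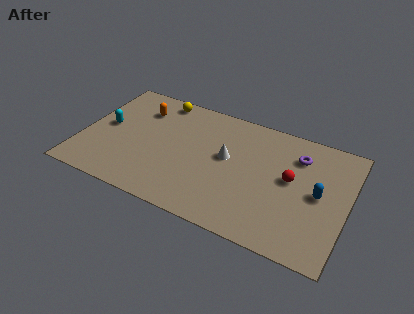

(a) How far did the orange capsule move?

2.6

From (5.4, 6.7) to (2.8, 6.2), the orange capsule covered √(2.6² + 0.5²) ≈ 2.6 units.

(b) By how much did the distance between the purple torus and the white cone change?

-2.1

The distance was about 6.0 in the first image and 3.9 in the second, so they moved 2.1 units closer together.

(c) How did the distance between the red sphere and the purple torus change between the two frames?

-0.8

The distance was about 2.5 in the first image and 1.7 in the second, so they moved 0.8 units closer together.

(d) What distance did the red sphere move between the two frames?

1.8

From (12.9, 4.5) to (11.1, 4.5), the red sphere covered √(1.8² + 0.0²) ≈ 1.8 units.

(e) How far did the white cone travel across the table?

2.2

The white cone was near (6.9, 6.6) before and (7.7, 4.6) after, so it travelled √(0.8² + 2.0²) ≈ 2.2 units.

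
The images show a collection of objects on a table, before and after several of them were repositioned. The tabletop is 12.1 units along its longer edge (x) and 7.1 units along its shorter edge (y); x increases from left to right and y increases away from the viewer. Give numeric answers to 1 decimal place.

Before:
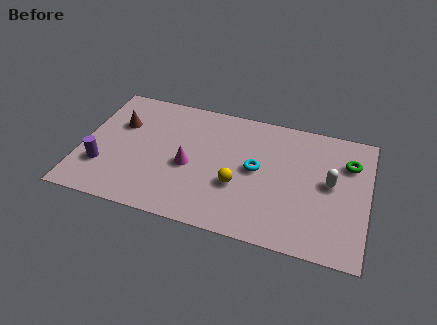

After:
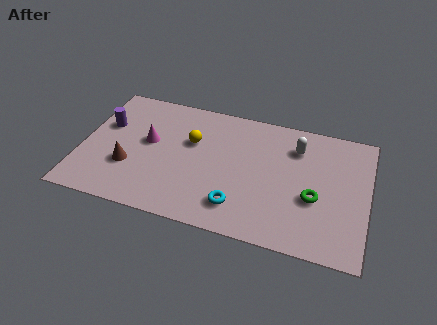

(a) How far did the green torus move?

2.6

The green torus moved from about (11.2, 5.1) to (9.9, 2.8), a distance of √(1.3² + 2.3²) ≈ 2.6.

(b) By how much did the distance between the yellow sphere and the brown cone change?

-2.3

The distance was about 5.6 in the first image and 3.3 in the second, so they moved 2.3 units closer together.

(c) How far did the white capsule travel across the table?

2.2

From (10.5, 3.8) to (9.0, 5.4), the white capsule covered √(1.5² + 1.6²) ≈ 2.2 units.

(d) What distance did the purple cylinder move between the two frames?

2.4

The purple cylinder moved from about (1.0, 2.1) to (0.9, 4.5), a distance of √(0.1² + 2.4²) ≈ 2.4.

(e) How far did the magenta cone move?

2.0

The magenta cone moved from about (4.6, 3.1) to (2.8, 4.0), a distance of √(1.8² + 0.9²) ≈ 2.0.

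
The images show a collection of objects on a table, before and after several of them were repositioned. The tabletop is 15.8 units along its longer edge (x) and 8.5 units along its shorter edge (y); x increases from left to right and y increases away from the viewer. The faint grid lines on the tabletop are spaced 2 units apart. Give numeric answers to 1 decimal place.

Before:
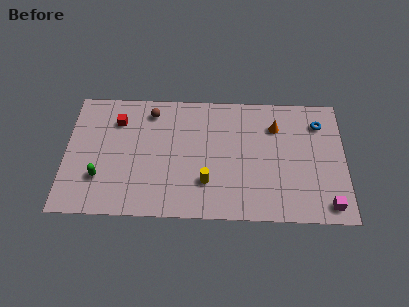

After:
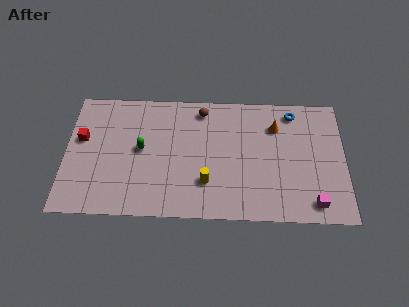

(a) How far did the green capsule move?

3.0

The green capsule was near (2.0, 2.5) before and (4.3, 4.5) after, so it travelled √(2.3² + 2.0²) ≈ 3.0 units.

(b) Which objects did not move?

the yellow cylinder and the orange cone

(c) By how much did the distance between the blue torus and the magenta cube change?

+0.7

They were about 5.5 units apart before and 6.2 after — 0.7 units further apart.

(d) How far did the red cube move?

2.4

The red cube was near (2.9, 6.4) before and (0.9, 5.1) after, so it travelled √(2.0² + 1.3²) ≈ 2.4 units.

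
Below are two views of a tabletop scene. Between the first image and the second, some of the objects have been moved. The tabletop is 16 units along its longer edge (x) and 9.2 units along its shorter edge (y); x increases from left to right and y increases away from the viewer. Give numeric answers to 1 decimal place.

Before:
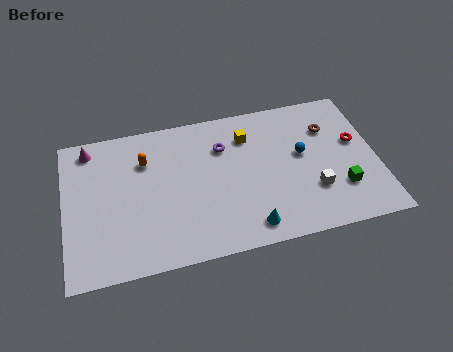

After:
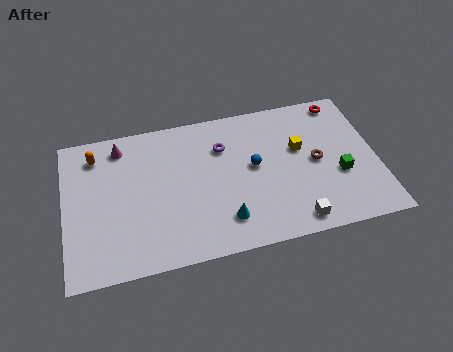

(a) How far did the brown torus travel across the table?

2.2

The brown torus moved from about (13.7, 6.6) to (12.9, 4.6), a distance of √(0.8² + 2.0²) ≈ 2.2.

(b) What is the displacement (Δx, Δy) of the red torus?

(-0.5, 2.8)

The red torus was at about (15.0, 5.4) and moved to about (14.5, 8.2).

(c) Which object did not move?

the purple torus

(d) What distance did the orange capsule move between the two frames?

2.7

The orange capsule was near (4.2, 6.6) before and (1.7, 7.5) after, so it travelled √(2.5² + 0.9²) ≈ 2.7 units.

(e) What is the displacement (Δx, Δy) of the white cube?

(-1.1, -1.7)

The white cube started near (12.6, 2.8) and ended near (11.5, 1.1).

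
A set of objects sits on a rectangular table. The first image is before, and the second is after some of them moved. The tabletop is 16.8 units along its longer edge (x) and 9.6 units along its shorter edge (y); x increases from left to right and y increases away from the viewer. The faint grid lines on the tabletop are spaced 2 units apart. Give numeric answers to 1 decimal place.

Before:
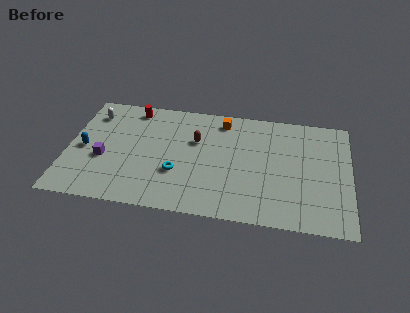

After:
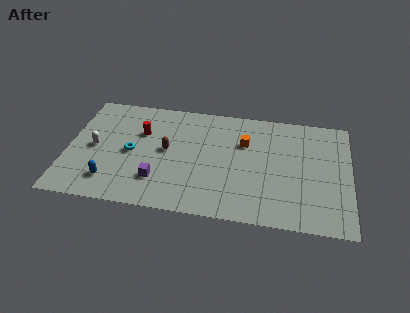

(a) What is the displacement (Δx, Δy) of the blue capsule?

(1.7, -2.5)

The blue capsule was at about (1.0, 4.5) and moved to about (2.7, 2.0).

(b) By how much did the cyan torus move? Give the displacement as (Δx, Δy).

(-2.8, 1.3)

The cyan torus started near (6.6, 3.3) and ended near (3.8, 4.6).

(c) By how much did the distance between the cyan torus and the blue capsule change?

-2.9

The distance was about 5.7 in the first image and 2.8 in the second, so they moved 2.9 units closer together.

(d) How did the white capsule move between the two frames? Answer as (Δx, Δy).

(0.3, -2.9)

From the two frames, the white capsule sits at roughly (1.3, 7.6) before and (1.6, 4.7) after.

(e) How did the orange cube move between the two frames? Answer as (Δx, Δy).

(1.4, -1.7)

The orange cube started near (9.1, 8.2) and ended near (10.5, 6.5).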